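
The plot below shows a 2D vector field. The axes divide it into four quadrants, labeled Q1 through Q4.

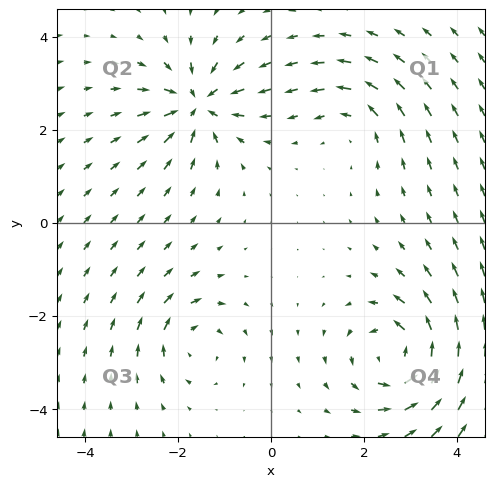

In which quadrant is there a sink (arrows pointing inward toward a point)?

The sink sits at approximately (-1.6, 2.6), which lies in quadrant Q2. The divergence there is about -6, negative as expected for a sink.

Q2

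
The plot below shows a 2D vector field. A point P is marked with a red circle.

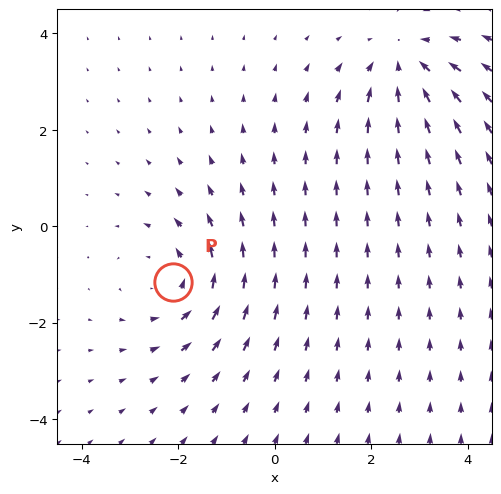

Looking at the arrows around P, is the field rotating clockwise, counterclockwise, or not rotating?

counterclockwise

Near P at (-2.1, -1.2) the arrows circulate counterclockwise. The curl (z-component) there is about +3; positive curl means counterclockwise rotation.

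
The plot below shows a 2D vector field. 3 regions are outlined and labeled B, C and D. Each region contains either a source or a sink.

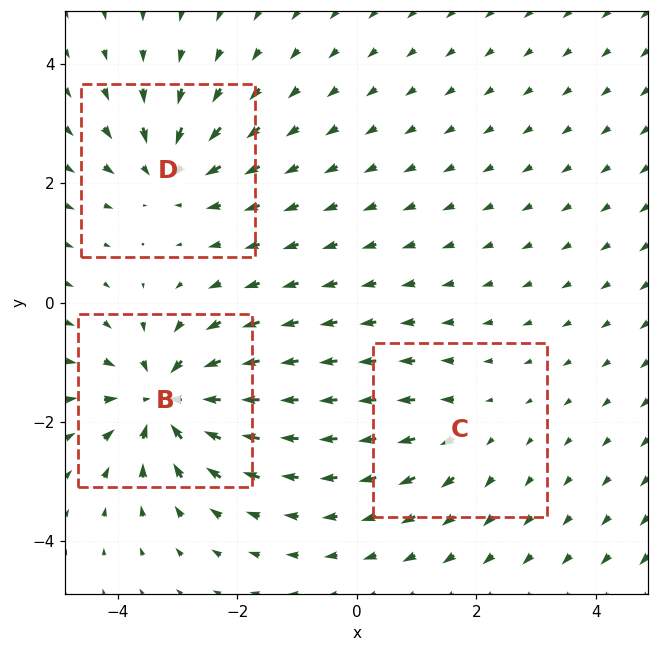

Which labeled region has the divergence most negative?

Divergence at each region's feature centre — B: about -6, C: about +2, D: about -4. Region B is most negative.

B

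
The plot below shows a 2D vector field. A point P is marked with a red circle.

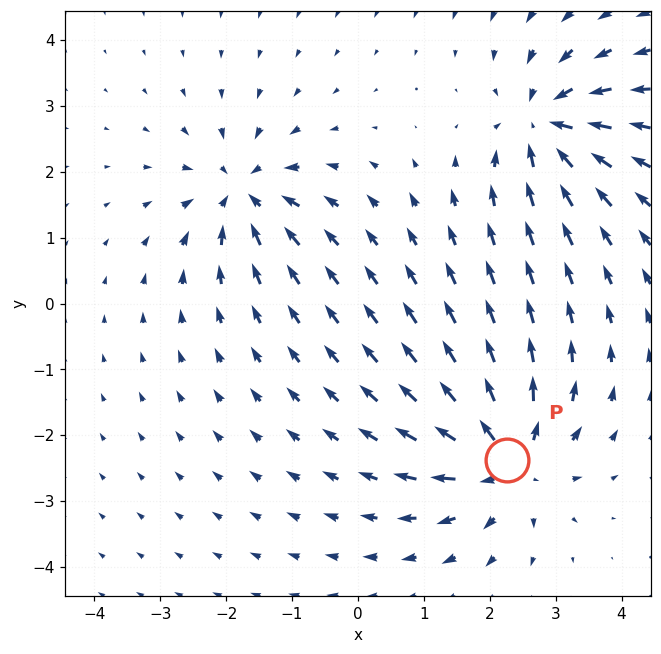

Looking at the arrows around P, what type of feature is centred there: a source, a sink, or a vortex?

At P (2.3, -2.4) the arrows spread outward. Divergence about +6, curl ≈0 — positive divergence with near-zero curl is a source.

source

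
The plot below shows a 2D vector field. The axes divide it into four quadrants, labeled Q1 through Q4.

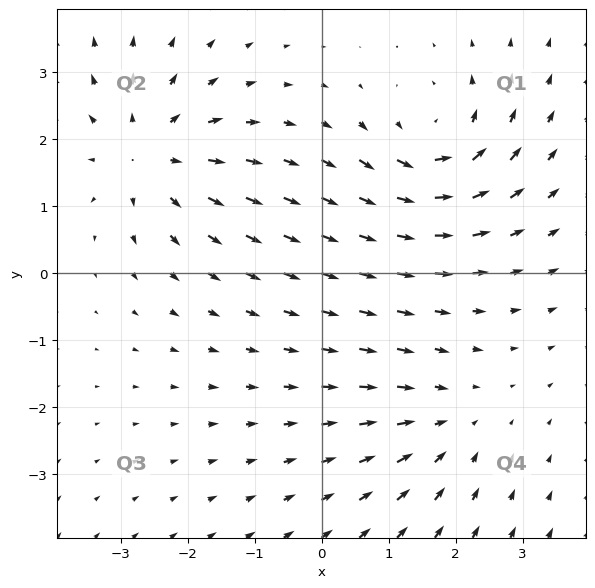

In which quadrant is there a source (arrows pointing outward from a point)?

The source sits at approximately (-2.6, 1.8), which lies in quadrant Q2. The divergence there is about +4, positive as expected for a source.

Q2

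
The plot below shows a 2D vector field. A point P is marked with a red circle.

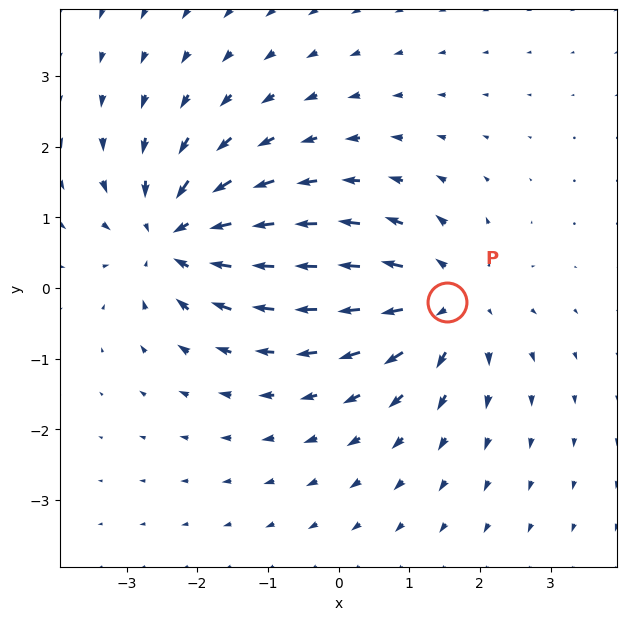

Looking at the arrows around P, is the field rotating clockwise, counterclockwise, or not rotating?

not rotating

Near P at (1.5, -0.2) the arrows show no circulation. The curl there is ≈0.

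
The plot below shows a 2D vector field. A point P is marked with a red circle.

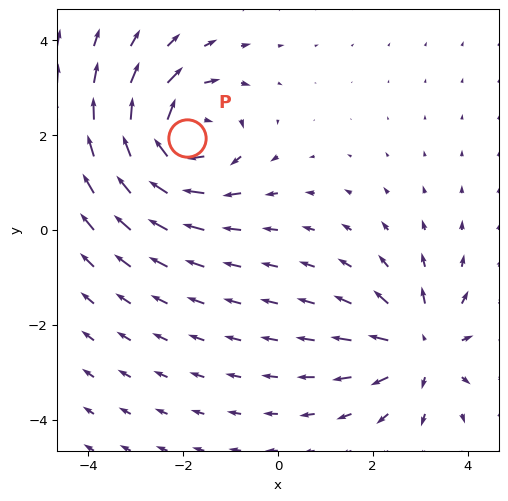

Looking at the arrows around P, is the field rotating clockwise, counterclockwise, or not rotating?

Near P at (-1.9, 1.9) the arrows circulate clockwise. The curl (z-component) there is about -4; negative curl means clockwise rotation.

clockwise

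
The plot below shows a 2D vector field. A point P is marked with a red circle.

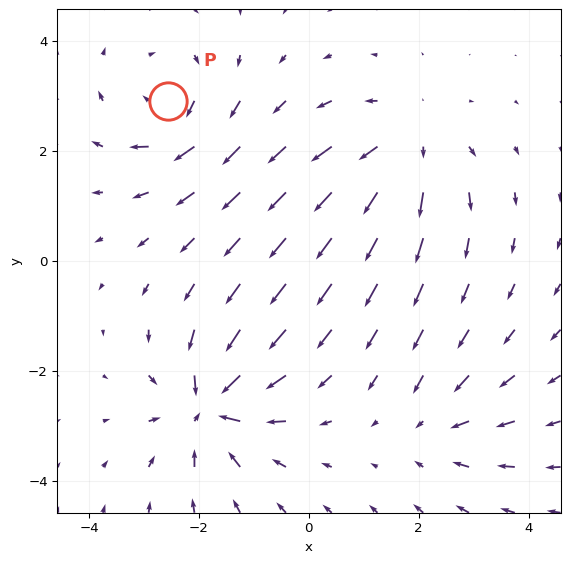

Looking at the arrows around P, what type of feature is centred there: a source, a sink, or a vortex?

vortex

At P (-2.6, 2.9) the arrows circulate clockwise. Divergence ≈0, curl about -4 — near-zero divergence with nonzero curl is a vortex.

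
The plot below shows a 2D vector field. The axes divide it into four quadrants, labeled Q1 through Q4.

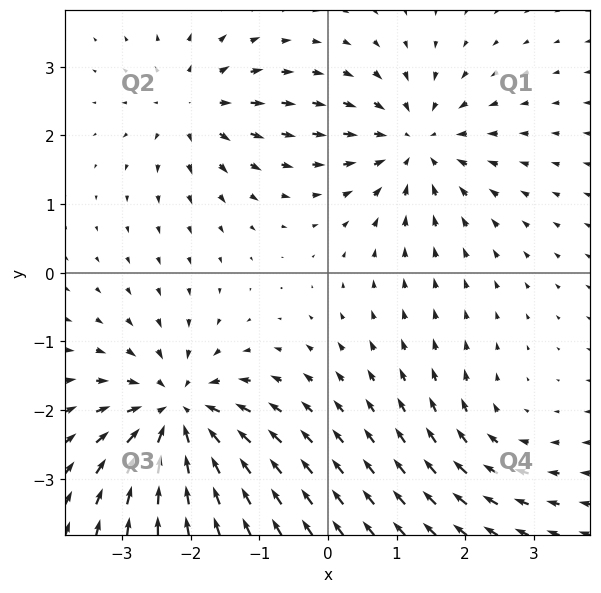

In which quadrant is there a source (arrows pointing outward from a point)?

The source sits at approximately (-2.0, 2.4), which lies in quadrant Q2. The divergence there is about +4, positive as expected for a source.

Q2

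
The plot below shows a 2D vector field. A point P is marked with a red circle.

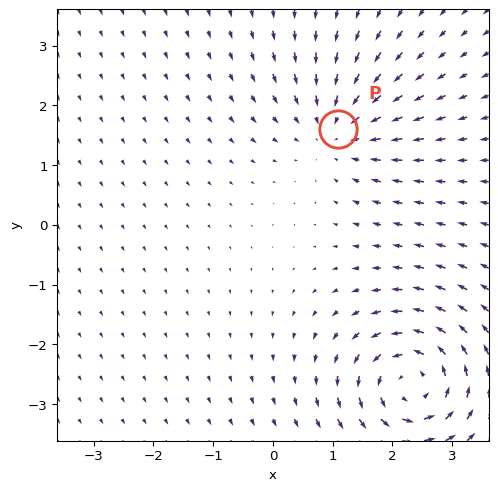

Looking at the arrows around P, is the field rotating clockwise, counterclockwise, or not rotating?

Near P at (1.1, 1.6) the arrows show no circulation. The curl there is ≈0.

not rotating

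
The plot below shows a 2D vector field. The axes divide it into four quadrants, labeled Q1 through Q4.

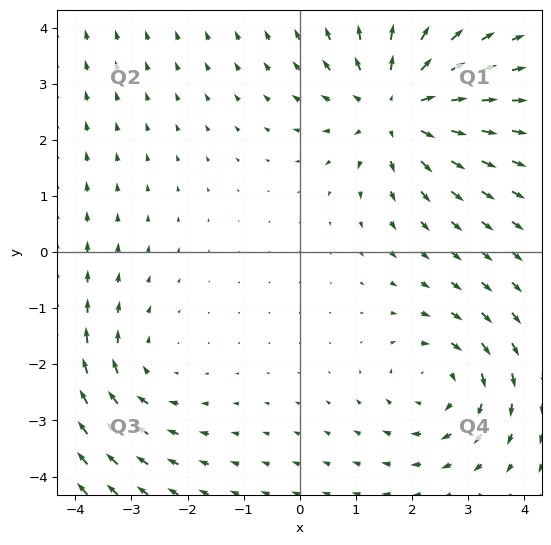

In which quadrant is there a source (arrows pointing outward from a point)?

The source sits at approximately (1.7, 2.6), which lies in quadrant Q1. The divergence there is about +5, positive as expected for a source.

Q1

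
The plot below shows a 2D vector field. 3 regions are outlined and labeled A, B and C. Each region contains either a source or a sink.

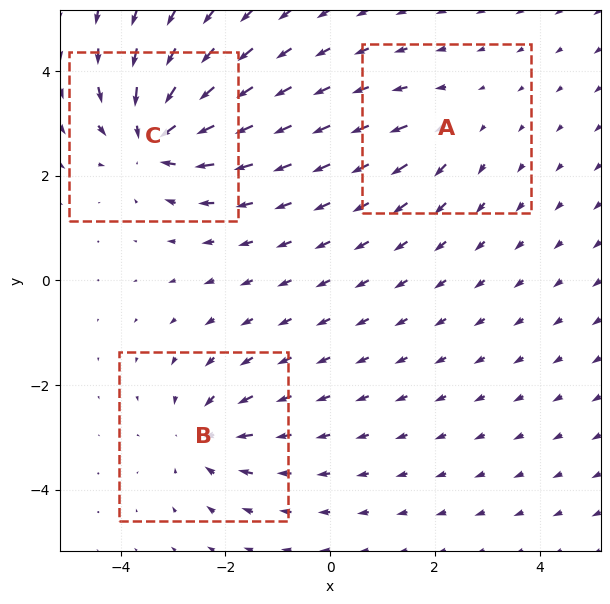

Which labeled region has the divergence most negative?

Divergence at each region's feature centre — A: about +2, B: about -3, C: about -5. Region C is most negative.

C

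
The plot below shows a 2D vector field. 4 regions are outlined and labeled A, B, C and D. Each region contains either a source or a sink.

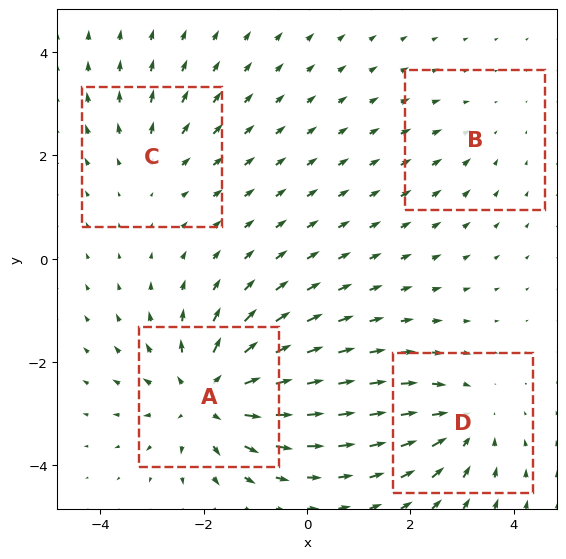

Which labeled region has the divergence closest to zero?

Divergence at each region's feature centre — A: about +7, B: about -2, C: about +3, D: about -4. Region B is closest to zero.

B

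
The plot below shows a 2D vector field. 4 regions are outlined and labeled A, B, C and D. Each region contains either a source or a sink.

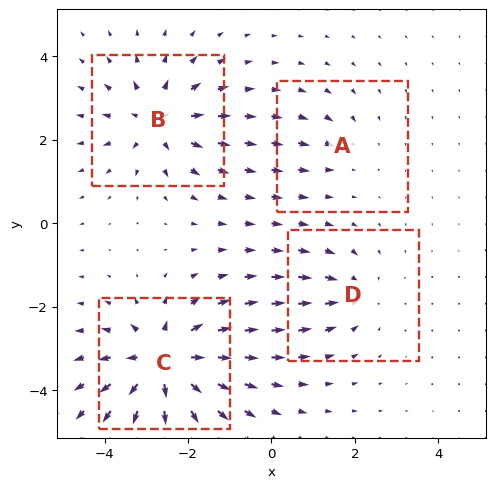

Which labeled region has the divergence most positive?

Divergence at each region's feature centre — A: about -2, B: about +6, C: about +8, D: about -4. Region C is most positive.

C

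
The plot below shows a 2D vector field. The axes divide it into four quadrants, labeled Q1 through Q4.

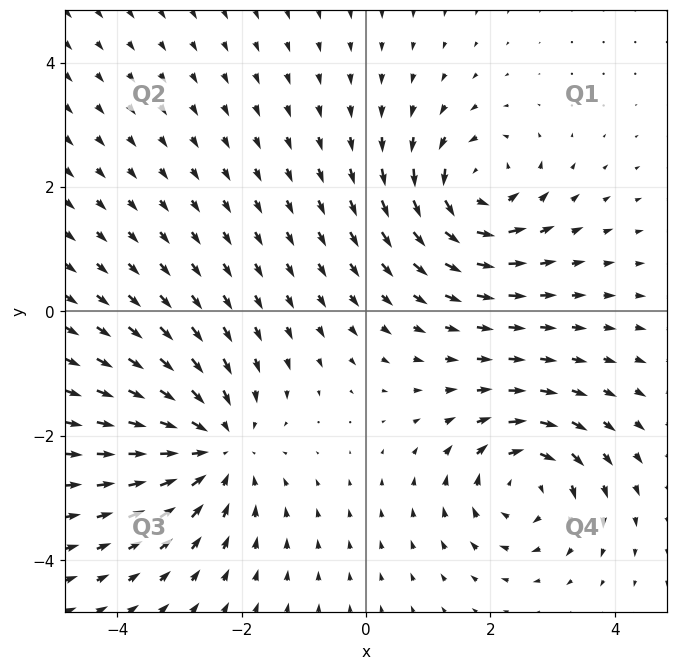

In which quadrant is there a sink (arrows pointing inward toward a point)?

The sink sits at approximately (-2.4, -2.2), which lies in quadrant Q3. The divergence there is about -4, negative as expected for a sink.

Q3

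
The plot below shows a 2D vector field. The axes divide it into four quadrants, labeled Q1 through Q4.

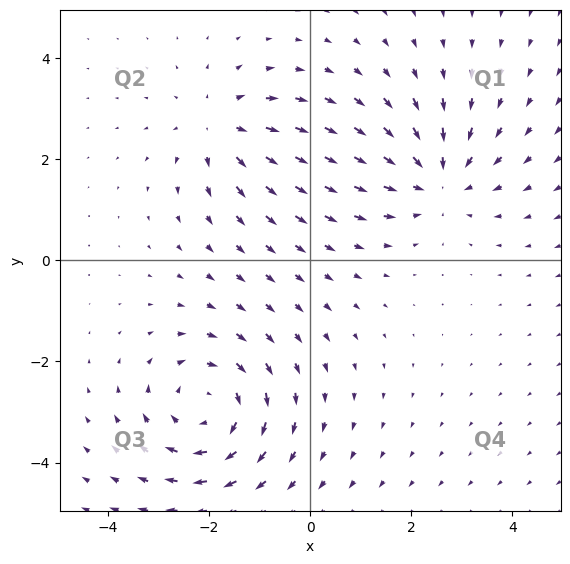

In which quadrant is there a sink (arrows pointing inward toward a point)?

The sink sits at approximately (2.5, 1.6), which lies in quadrant Q1. The divergence there is about -3, negative as expected for a sink.

Q1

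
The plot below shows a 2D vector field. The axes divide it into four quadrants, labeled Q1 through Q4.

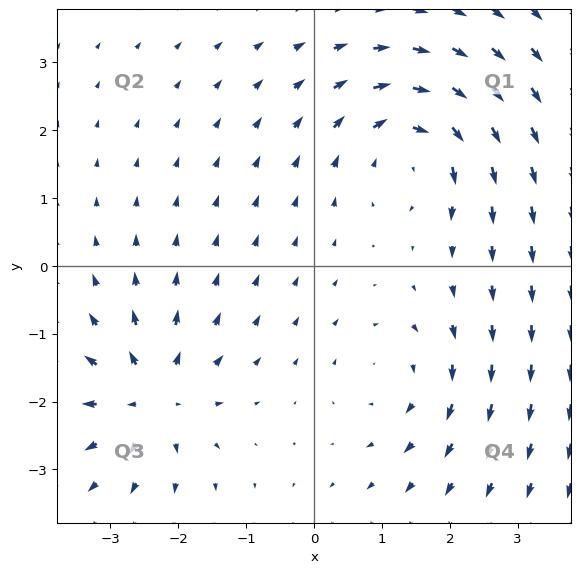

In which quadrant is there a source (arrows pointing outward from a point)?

The source sits at approximately (-2.4, -1.9), which lies in quadrant Q3. The divergence there is about +6, positive as expected for a source.

Q3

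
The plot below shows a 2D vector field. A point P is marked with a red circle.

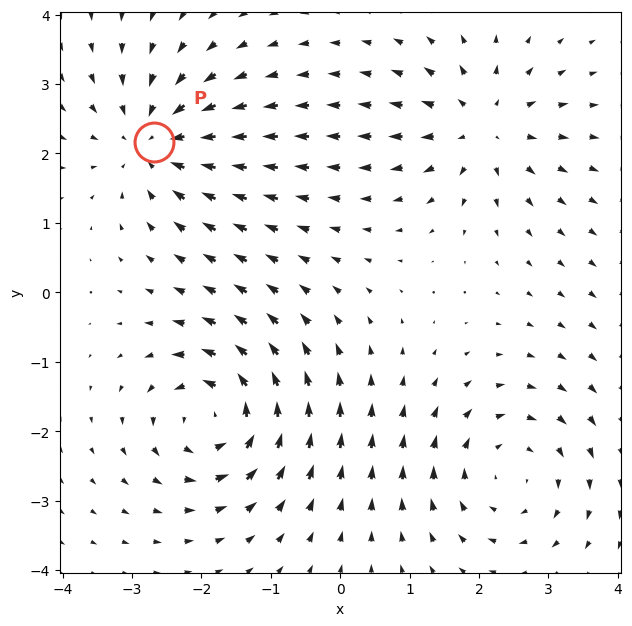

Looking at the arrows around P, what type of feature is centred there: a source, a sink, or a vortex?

At P (-2.7, 2.2) the arrows converge inward. Divergence about -5, curl ≈0 — negative divergence with near-zero curl is a sink.

sink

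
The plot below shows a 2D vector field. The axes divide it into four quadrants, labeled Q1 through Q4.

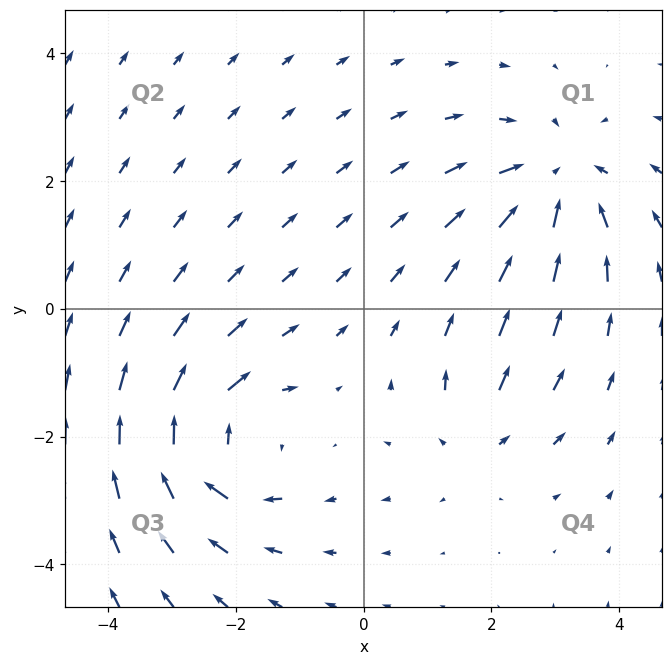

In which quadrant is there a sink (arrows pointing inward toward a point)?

The sink sits at approximately (3.0, 2.0), which lies in quadrant Q1. The divergence there is about -4, negative as expected for a sink.

Q1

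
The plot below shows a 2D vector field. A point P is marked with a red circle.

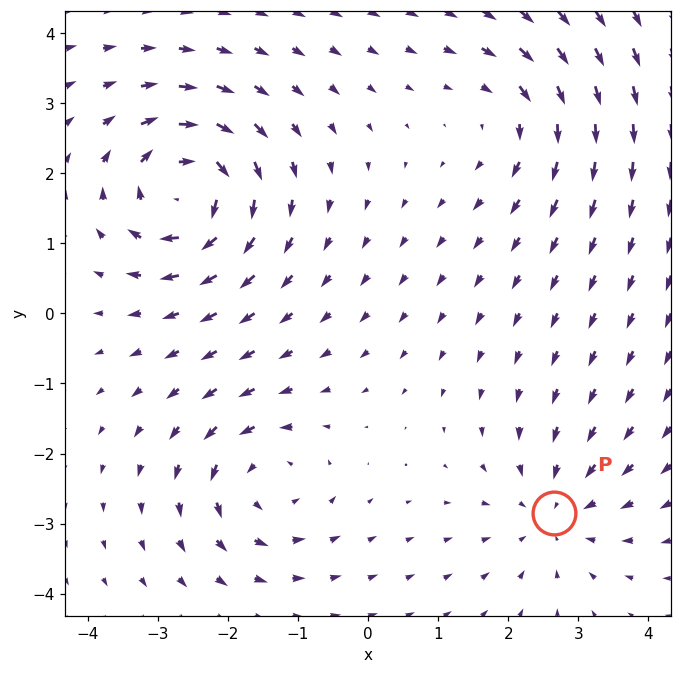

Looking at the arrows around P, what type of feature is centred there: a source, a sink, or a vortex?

sink

At P (2.7, -2.8) the arrows converge inward. Divergence about -3, curl ≈0 — negative divergence with near-zero curl is a sink.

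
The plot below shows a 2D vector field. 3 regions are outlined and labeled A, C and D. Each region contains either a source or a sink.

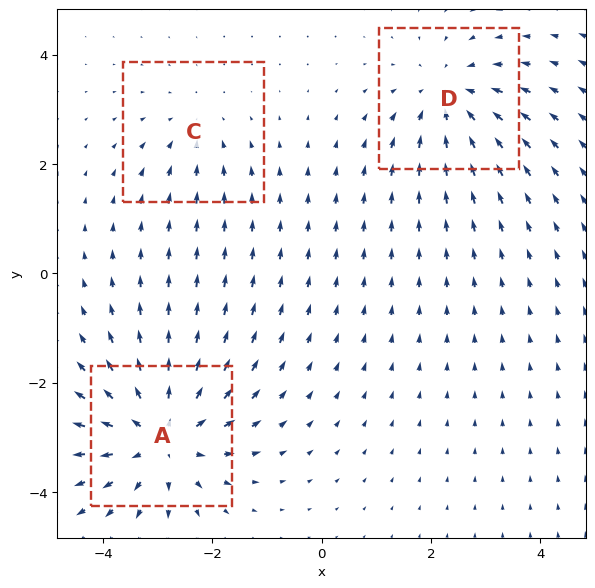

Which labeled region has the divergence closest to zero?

Divergence at each region's feature centre — A: about +5, C: about -2, D: about -3. Region C is closest to zero.

C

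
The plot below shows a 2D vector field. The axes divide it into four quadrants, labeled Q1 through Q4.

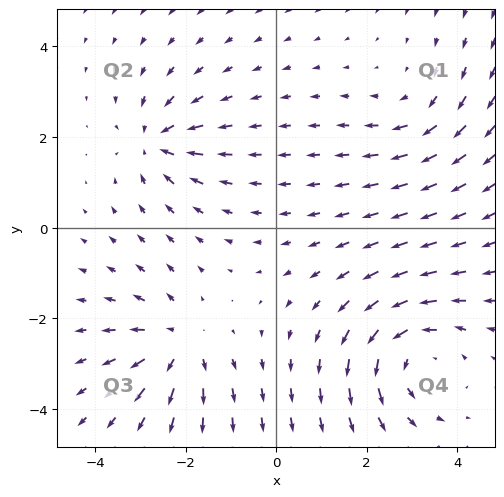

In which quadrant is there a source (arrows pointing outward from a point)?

Q3

The source sits at approximately (-2.2, -2.5), which lies in quadrant Q3. The divergence there is about +4, positive as expected for a source.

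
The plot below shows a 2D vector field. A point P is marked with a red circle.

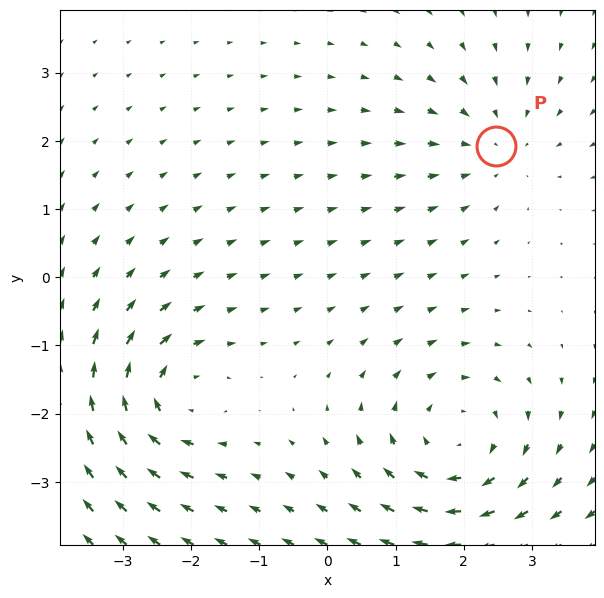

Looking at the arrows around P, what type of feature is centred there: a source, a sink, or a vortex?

sink

At P (2.5, 1.9) the arrows converge inward. Divergence about -3, curl ≈0 — negative divergence with near-zero curl is a sink.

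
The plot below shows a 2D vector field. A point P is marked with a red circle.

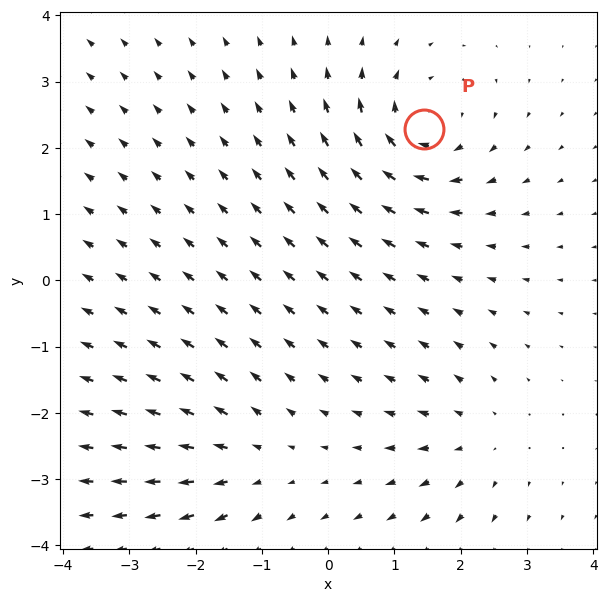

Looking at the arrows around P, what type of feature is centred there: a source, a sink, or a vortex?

vortex

At P (1.4, 2.3) the arrows circulate clockwise. Divergence ≈0, curl about -5 — near-zero divergence with nonzero curl is a vortex.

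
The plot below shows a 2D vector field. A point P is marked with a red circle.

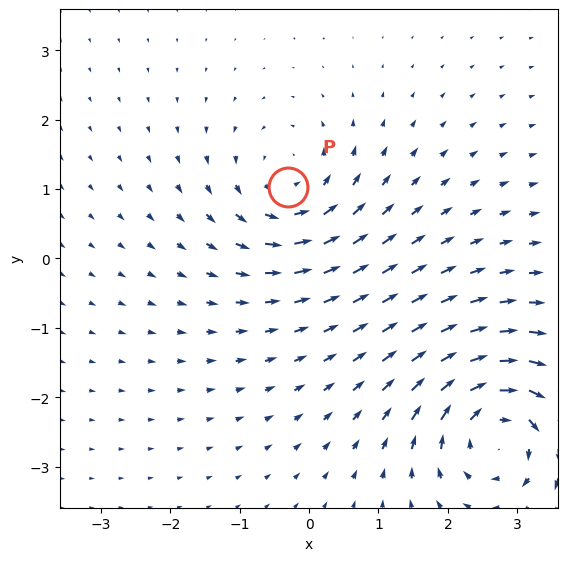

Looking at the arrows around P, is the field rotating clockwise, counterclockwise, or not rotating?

Near P at (-0.3, 1.0) the arrows circulate counterclockwise. The curl (z-component) there is about +4; positive curl means counterclockwise rotation.

counterclockwise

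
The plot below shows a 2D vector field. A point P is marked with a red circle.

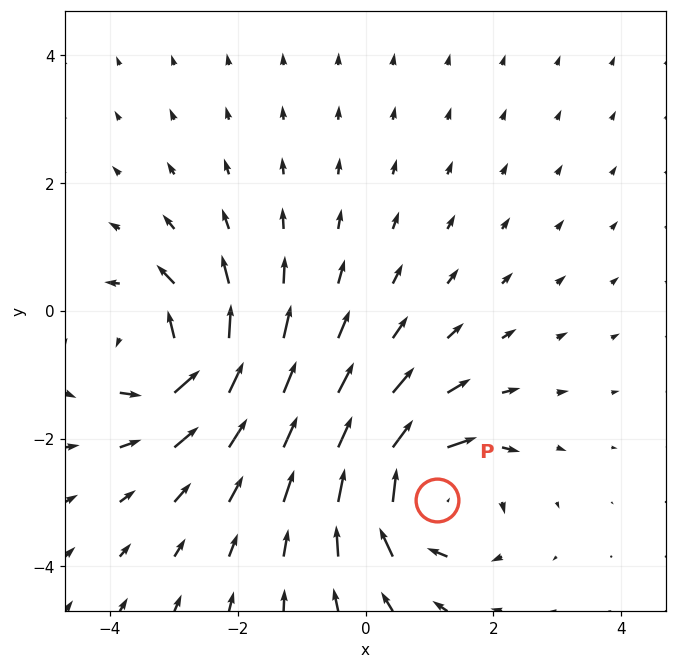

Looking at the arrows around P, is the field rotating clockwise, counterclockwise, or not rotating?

clockwise

Near P at (1.1, -3.0) the arrows circulate clockwise. The curl (z-component) there is about -6; negative curl means clockwise rotation.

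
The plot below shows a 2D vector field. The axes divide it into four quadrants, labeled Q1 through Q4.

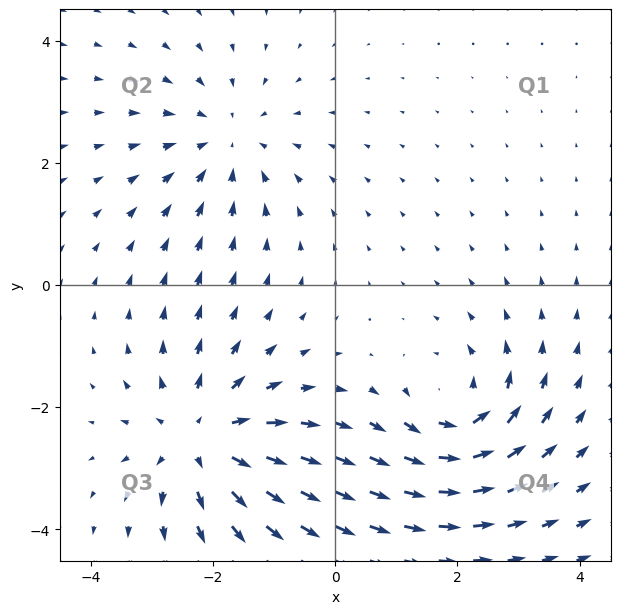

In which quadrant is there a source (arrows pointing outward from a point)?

The source sits at approximately (-2.2, -2.5), which lies in quadrant Q3. The divergence there is about +4, positive as expected for a source.

Q3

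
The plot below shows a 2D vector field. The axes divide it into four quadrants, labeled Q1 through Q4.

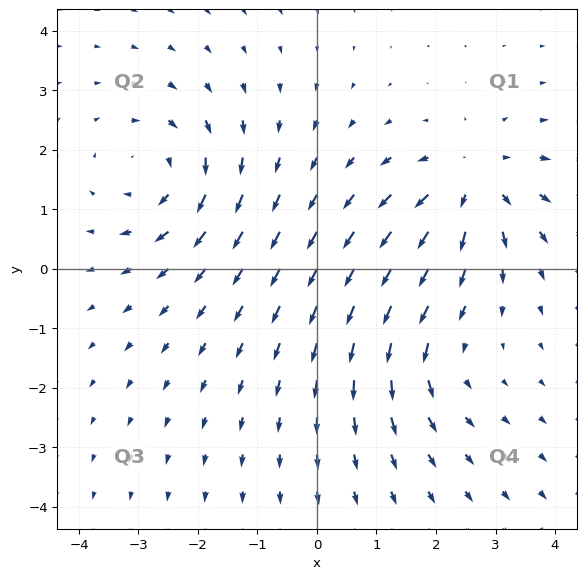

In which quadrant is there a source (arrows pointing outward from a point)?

Q1

The source sits at approximately (2.6, 1.4), which lies in quadrant Q1. The divergence there is about +5, positive as expected for a source.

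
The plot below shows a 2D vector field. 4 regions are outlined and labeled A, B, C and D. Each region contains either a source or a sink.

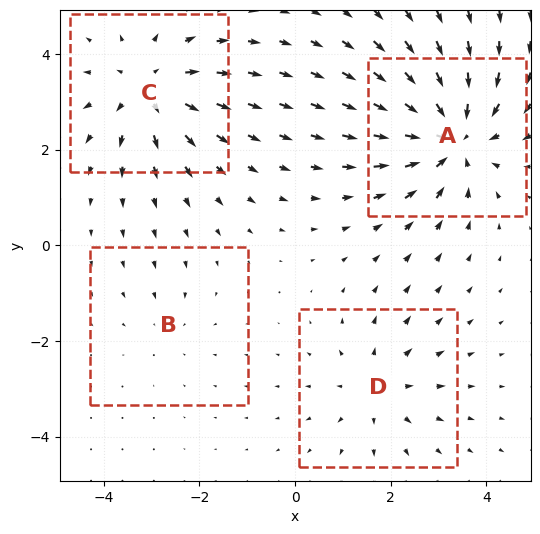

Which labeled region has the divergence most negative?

A

Divergence at each region's feature centre — A: about -6, B: about -2, C: about +5, D: about +3. Region A is most negative.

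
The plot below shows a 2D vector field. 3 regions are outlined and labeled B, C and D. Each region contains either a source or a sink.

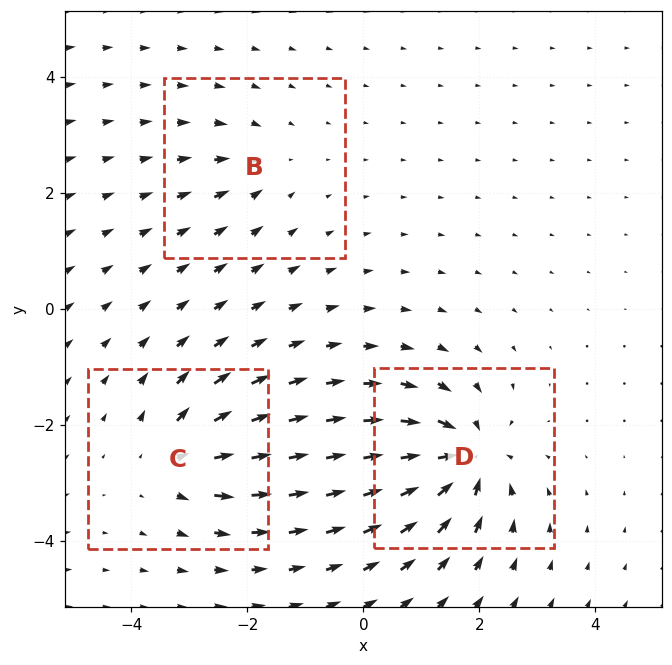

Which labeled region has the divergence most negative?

D

Divergence at each region's feature centre — B: about -2, C: about +4, D: about -6. Region D is most negative.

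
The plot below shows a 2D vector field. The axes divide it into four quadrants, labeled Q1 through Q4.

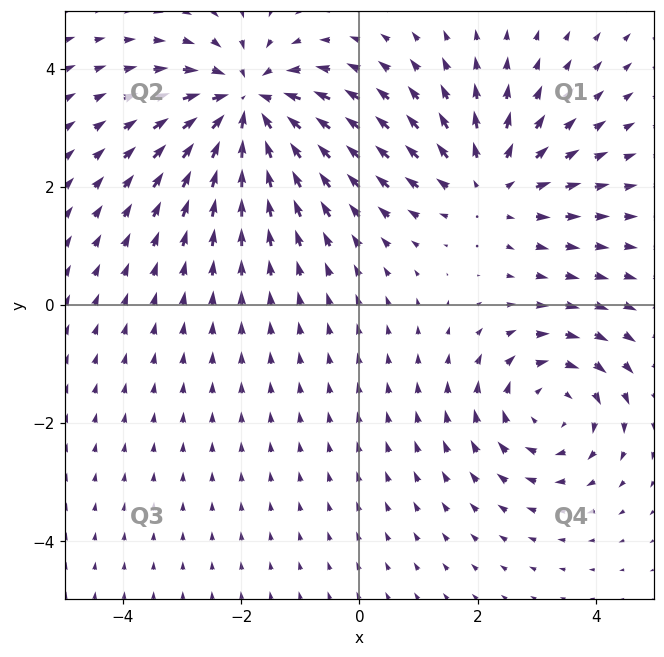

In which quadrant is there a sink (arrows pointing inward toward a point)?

Q2

The sink sits at approximately (-1.9, 3.4), which lies in quadrant Q2. The divergence there is about -5, negative as expected for a sink.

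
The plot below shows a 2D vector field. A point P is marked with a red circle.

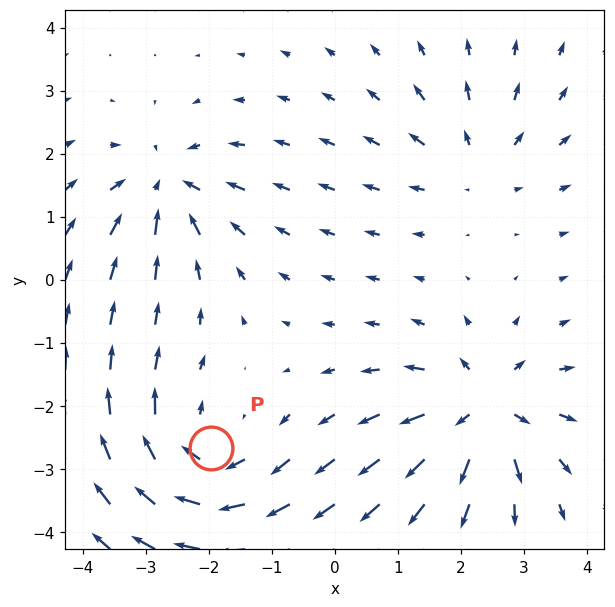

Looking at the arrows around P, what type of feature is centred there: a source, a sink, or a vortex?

vortex

At P (-2.0, -2.7) the arrows circulate clockwise. Divergence ≈0, curl about -4 — near-zero divergence with nonzero curl is a vortex.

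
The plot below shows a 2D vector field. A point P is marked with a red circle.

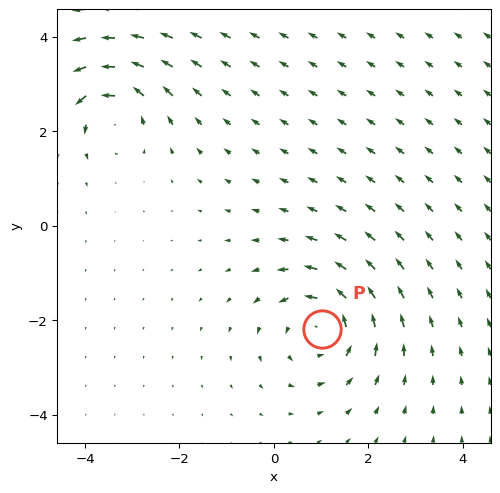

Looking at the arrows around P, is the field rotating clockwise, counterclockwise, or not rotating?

Near P at (1.0, -2.2) the arrows circulate counterclockwise. The curl (z-component) there is about +4; positive curl means counterclockwise rotation.

counterclockwise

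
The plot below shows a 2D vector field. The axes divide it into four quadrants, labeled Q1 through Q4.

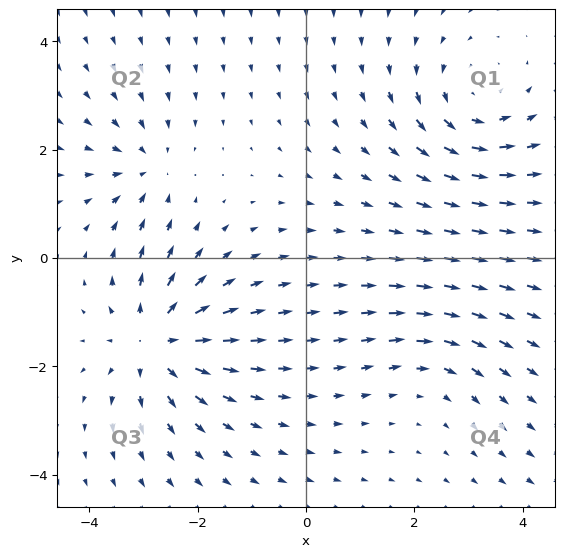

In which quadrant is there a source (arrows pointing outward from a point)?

The source sits at approximately (-2.8, -1.6), which lies in quadrant Q3. The divergence there is about +5, positive as expected for a source.

Q3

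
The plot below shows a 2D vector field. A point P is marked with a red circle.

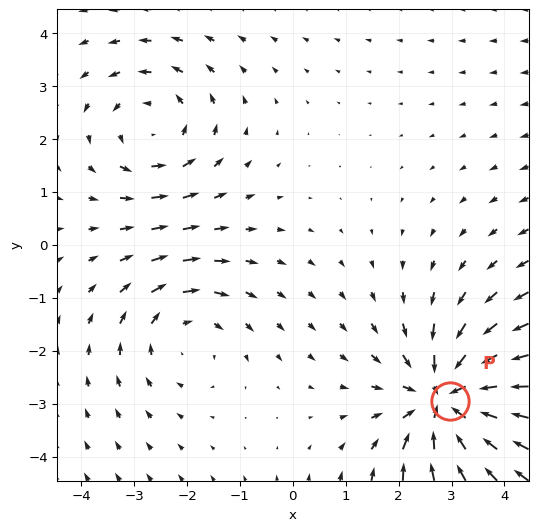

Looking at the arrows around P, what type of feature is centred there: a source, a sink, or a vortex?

sink

At P (3.0, -3.0) the arrows converge inward. Divergence about -4, curl ≈0 — negative divergence with near-zero curl is a sink.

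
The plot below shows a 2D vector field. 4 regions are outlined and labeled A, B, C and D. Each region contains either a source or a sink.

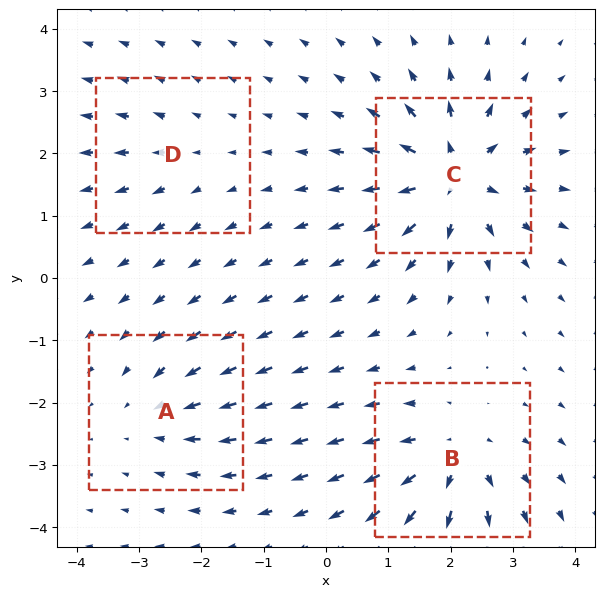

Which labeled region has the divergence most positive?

C

Divergence at each region's feature centre — A: about -4, B: about +6, C: about +9, D: about +2. Region C is most positive.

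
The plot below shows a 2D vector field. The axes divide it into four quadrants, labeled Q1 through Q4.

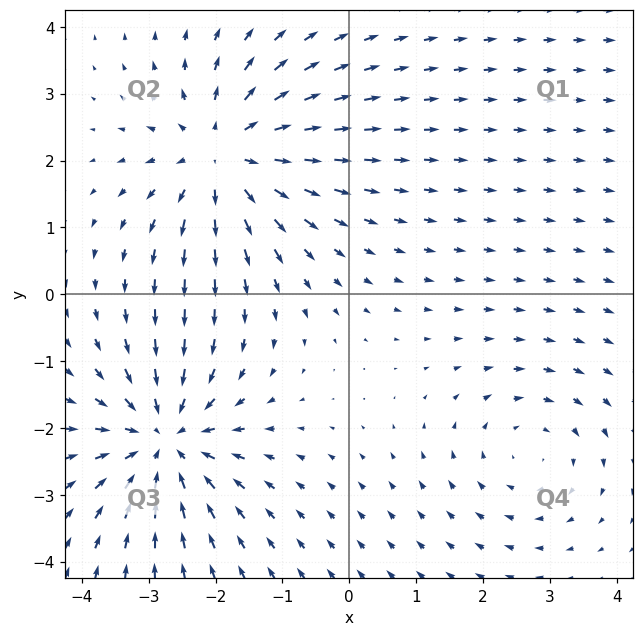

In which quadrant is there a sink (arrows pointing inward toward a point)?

The sink sits at approximately (-2.8, -2.2), which lies in quadrant Q3. The divergence there is about -4, negative as expected for a sink.

Q3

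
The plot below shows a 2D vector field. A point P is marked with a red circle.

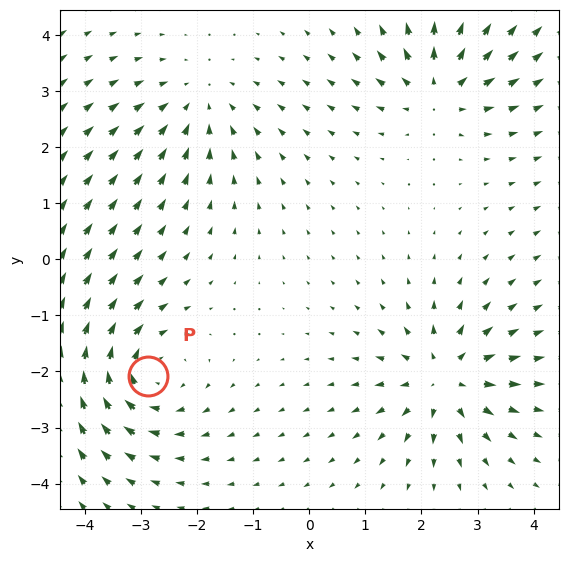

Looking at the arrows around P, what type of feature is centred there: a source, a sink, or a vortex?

At P (-2.9, -2.1) the arrows circulate clockwise. Divergence ≈0, curl about -4 — near-zero divergence with nonzero curl is a vortex.

vortex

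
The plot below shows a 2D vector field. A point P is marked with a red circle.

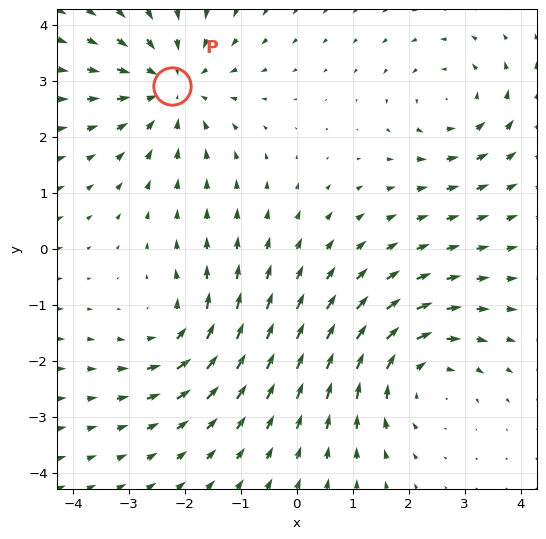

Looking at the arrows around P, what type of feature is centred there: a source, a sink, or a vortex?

sink

At P (-2.2, 2.9) the arrows converge inward. Divergence about -4, curl ≈0 — negative divergence with near-zero curl is a sink.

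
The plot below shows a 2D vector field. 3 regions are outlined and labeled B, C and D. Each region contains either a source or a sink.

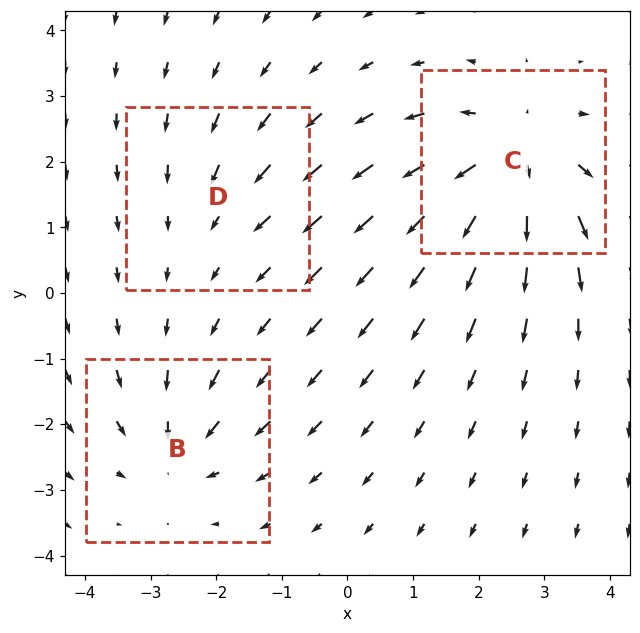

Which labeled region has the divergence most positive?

C

Divergence at each region's feature centre — B: about -3, C: about +5, D: about -2. Region C is most positive.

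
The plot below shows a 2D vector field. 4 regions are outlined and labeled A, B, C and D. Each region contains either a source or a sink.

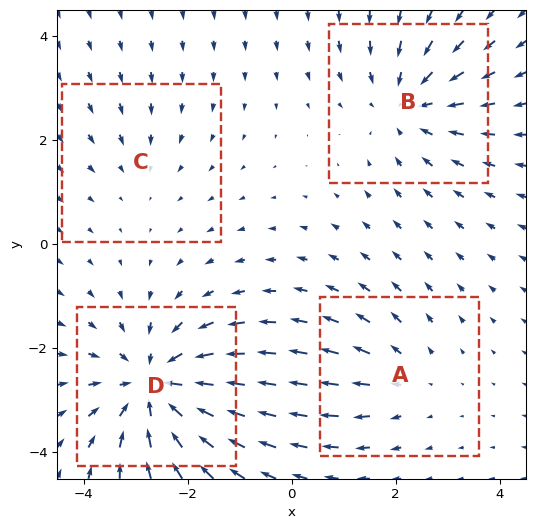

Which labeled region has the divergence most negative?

D

Divergence at each region's feature centre — A: about +3, B: about -4, C: about -2, D: about -6. Region D is most negative.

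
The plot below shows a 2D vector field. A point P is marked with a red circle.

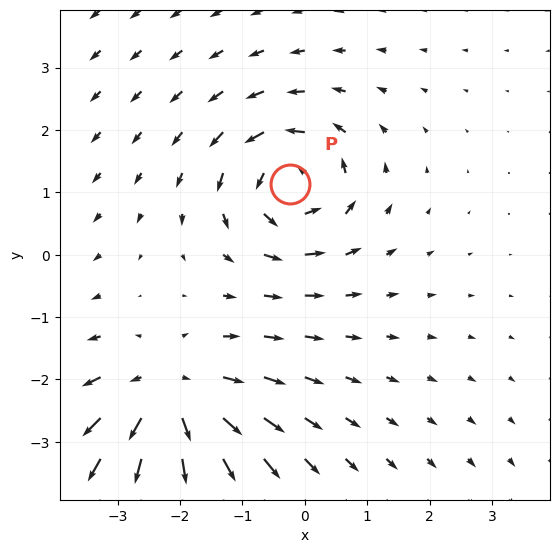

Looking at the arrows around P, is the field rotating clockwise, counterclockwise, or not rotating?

counterclockwise

Near P at (-0.2, 1.1) the arrows circulate counterclockwise. The curl (z-component) there is about +5; positive curl means counterclockwise rotation.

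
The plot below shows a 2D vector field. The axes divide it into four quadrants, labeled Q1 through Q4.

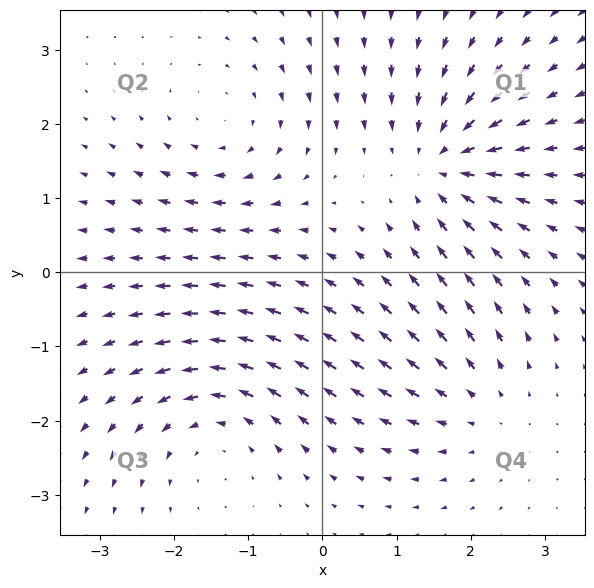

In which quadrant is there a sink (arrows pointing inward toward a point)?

Q1

The sink sits at approximately (1.6, 1.5), which lies in quadrant Q1. The divergence there is about -6, negative as expected for a sink.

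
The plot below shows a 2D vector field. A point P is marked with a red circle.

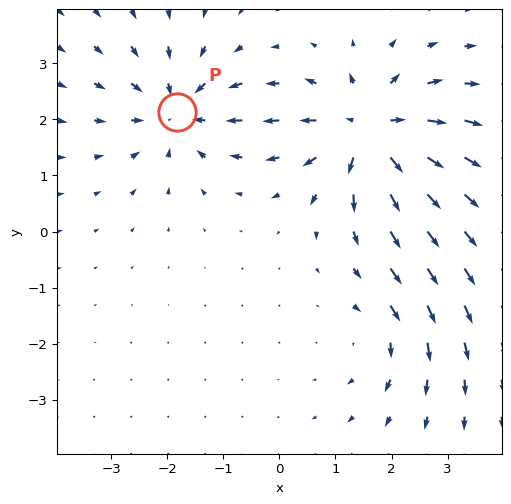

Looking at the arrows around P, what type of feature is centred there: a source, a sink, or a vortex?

sink

At P (-1.8, 2.1) the arrows converge inward. Divergence about -4, curl ≈0 — negative divergence with near-zero curl is a sink.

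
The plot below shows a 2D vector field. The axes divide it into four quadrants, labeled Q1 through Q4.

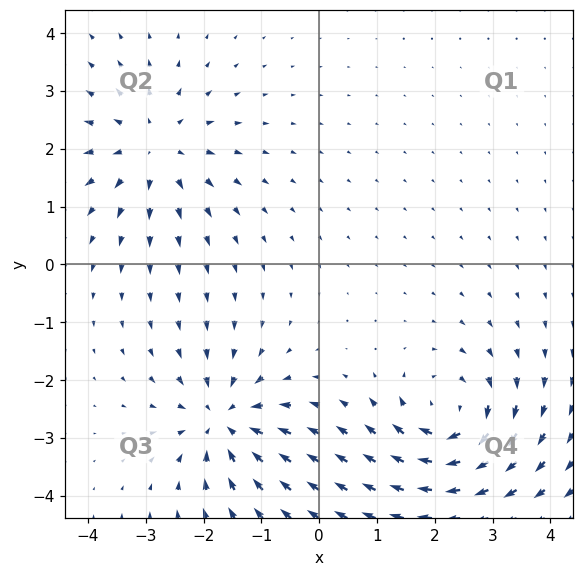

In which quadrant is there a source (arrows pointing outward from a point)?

Q2

The source sits at approximately (-2.9, 2.0), which lies in quadrant Q2. The divergence there is about +4, positive as expected for a source.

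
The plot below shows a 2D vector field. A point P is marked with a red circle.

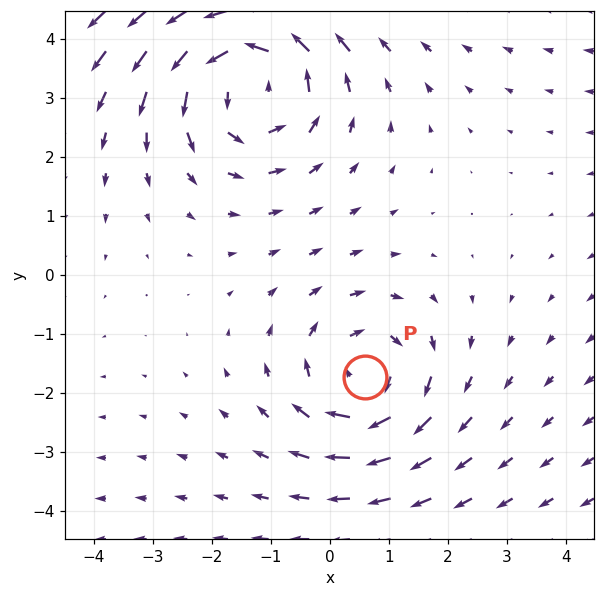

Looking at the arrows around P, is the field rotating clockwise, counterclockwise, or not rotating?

clockwise

Near P at (0.6, -1.7) the arrows circulate clockwise. The curl (z-component) there is about -3; negative curl means clockwise rotation.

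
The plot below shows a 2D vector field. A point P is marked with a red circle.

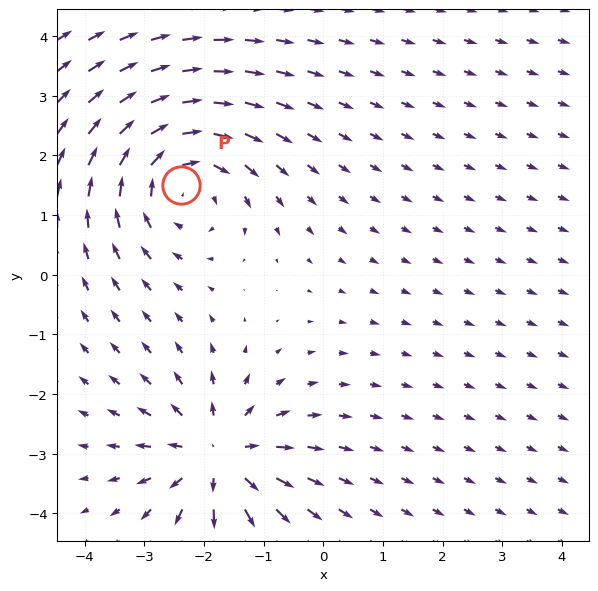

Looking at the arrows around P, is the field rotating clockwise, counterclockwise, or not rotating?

clockwise

Near P at (-2.4, 1.5) the arrows circulate clockwise. The curl (z-component) there is about -4; negative curl means clockwise rotation.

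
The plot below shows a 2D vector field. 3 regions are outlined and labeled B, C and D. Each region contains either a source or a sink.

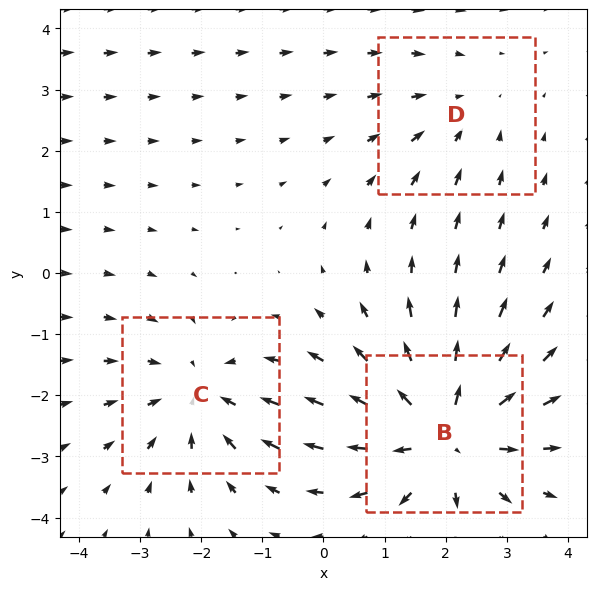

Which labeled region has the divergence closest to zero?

D

Divergence at each region's feature centre — B: about +4, C: about -3, D: about -2. Region D is closest to zero.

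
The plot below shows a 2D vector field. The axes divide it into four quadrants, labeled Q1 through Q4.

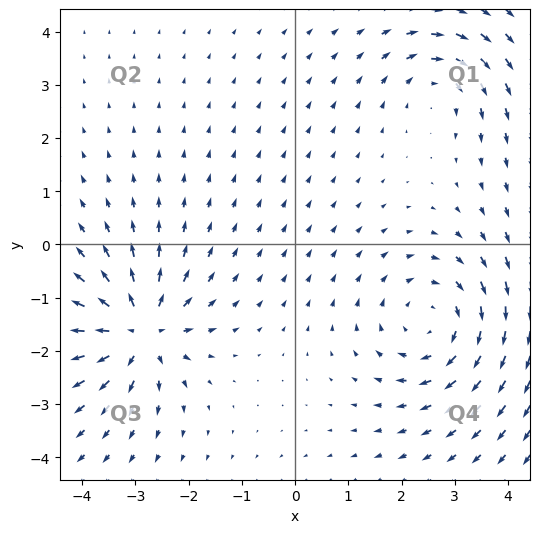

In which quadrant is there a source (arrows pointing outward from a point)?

The source sits at approximately (-2.9, -1.6), which lies in quadrant Q3. The divergence there is about +6, positive as expected for a source.

Q3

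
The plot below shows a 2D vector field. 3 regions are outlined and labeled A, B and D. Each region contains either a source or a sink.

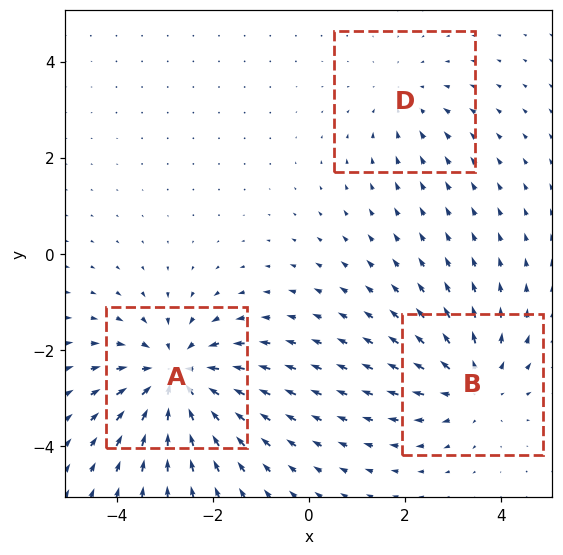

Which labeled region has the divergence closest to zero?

Divergence at each region's feature centre — A: about -4, B: about +3, D: about -2. Region D is closest to zero.

D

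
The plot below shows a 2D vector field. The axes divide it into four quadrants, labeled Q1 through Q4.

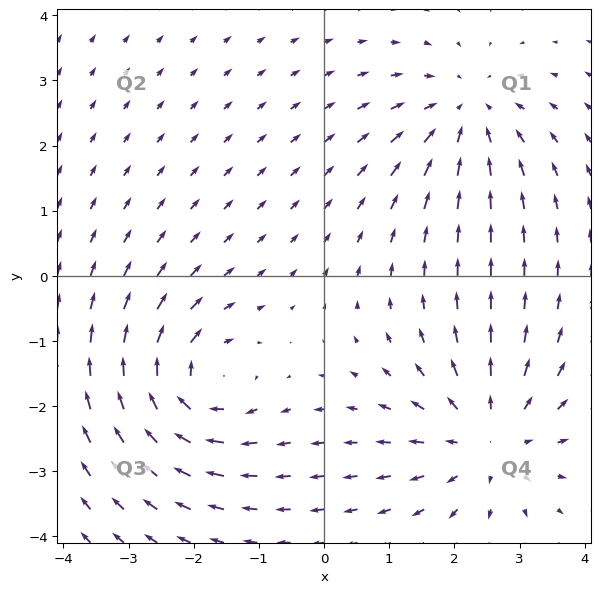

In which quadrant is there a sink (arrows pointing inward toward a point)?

Q1

The sink sits at approximately (2.2, 2.5), which lies in quadrant Q1. The divergence there is about -4, negative as expected for a sink.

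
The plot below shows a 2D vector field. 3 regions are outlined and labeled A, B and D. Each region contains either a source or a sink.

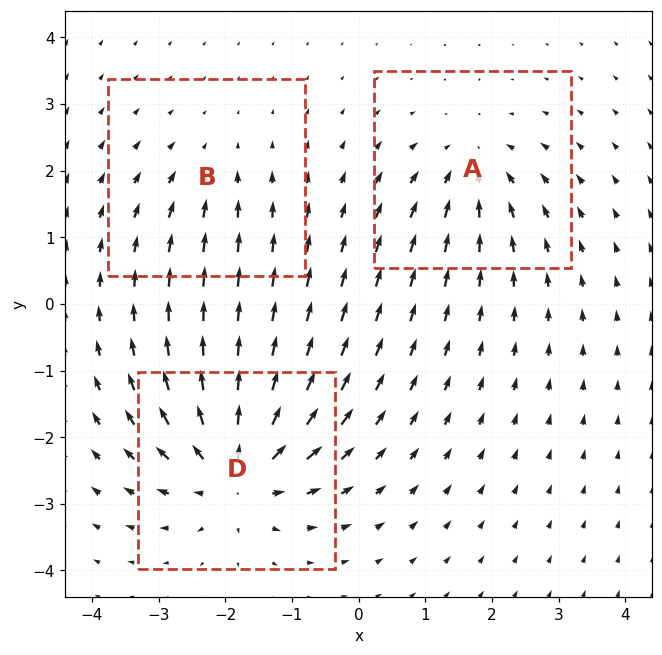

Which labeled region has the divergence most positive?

Divergence at each region's feature centre — A: about -4, B: about -2, D: about +6. Region D is most positive.

D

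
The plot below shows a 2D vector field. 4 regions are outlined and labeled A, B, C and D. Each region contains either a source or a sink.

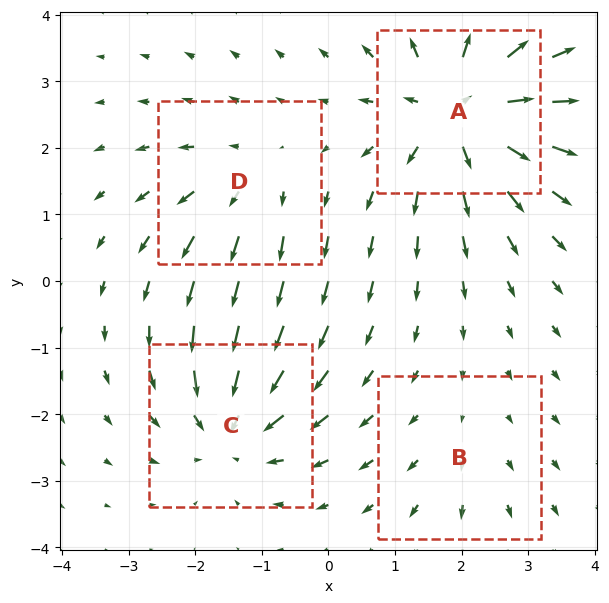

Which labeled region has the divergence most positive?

A

Divergence at each region's feature centre — A: about +7, B: about +2, C: about -5, D: about +3. Region A is most positive.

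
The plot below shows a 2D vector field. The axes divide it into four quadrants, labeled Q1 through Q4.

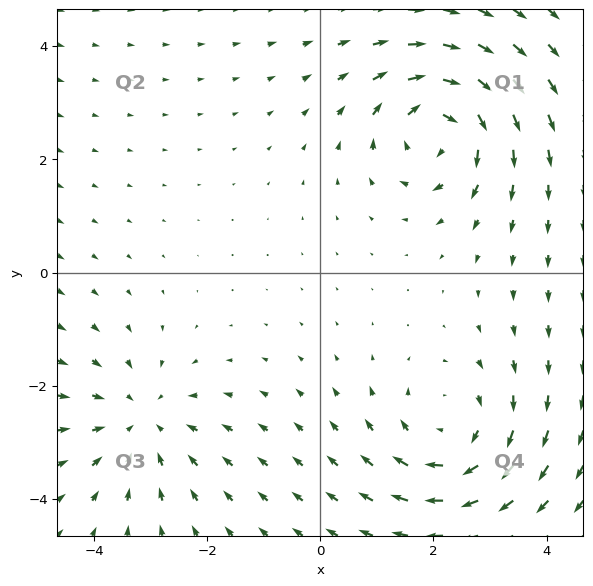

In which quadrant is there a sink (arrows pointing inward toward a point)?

The sink sits at approximately (-3.2, -2.6), which lies in quadrant Q3. The divergence there is about -3, negative as expected for a sink.

Q3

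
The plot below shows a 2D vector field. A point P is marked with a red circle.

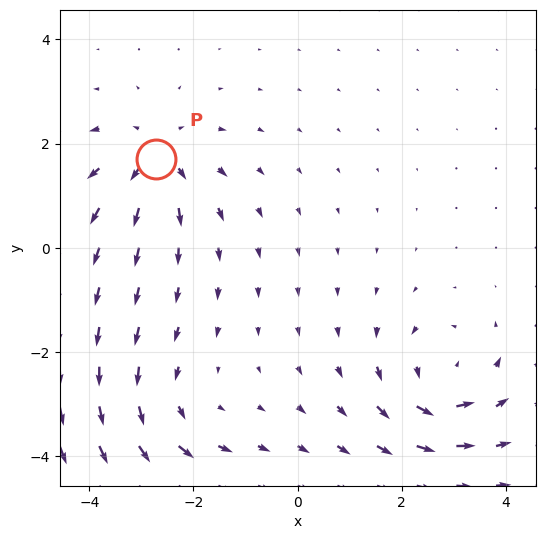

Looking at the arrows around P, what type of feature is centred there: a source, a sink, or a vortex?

source

At P (-2.7, 1.7) the arrows spread outward. Divergence about +4, curl ≈0 — positive divergence with near-zero curl is a source.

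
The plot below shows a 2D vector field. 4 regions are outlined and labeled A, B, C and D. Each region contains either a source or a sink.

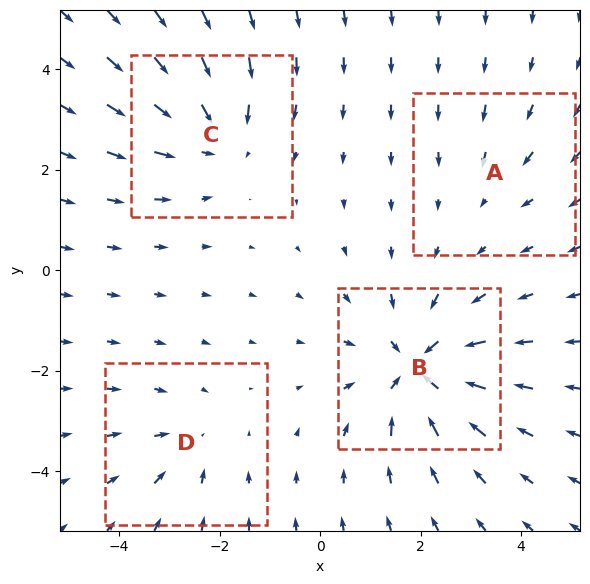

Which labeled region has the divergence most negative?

B

Divergence at each region's feature centre — A: about -2, B: about -6, C: about -4, D: about -3. Region B is most negative.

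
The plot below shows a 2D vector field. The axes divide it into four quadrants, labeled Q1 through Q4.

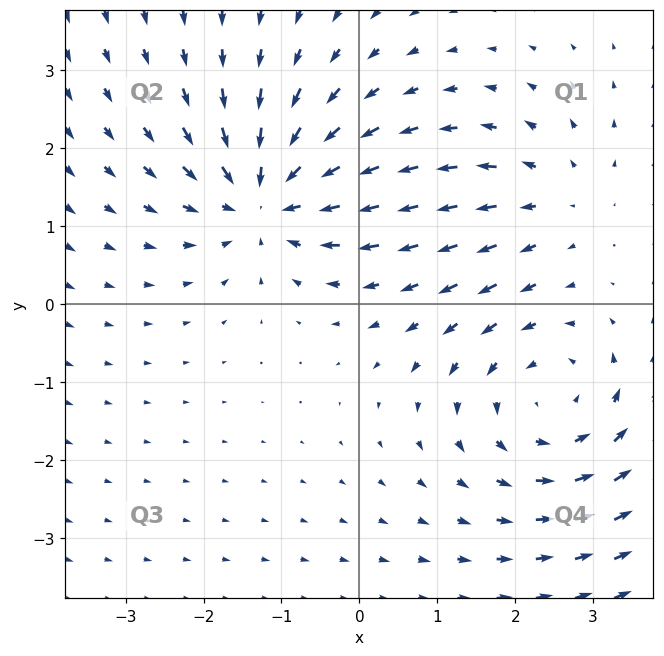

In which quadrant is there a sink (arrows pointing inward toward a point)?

Q2

The sink sits at approximately (-1.2, 1.4), which lies in quadrant Q2. The divergence there is about -5, negative as expected for a sink.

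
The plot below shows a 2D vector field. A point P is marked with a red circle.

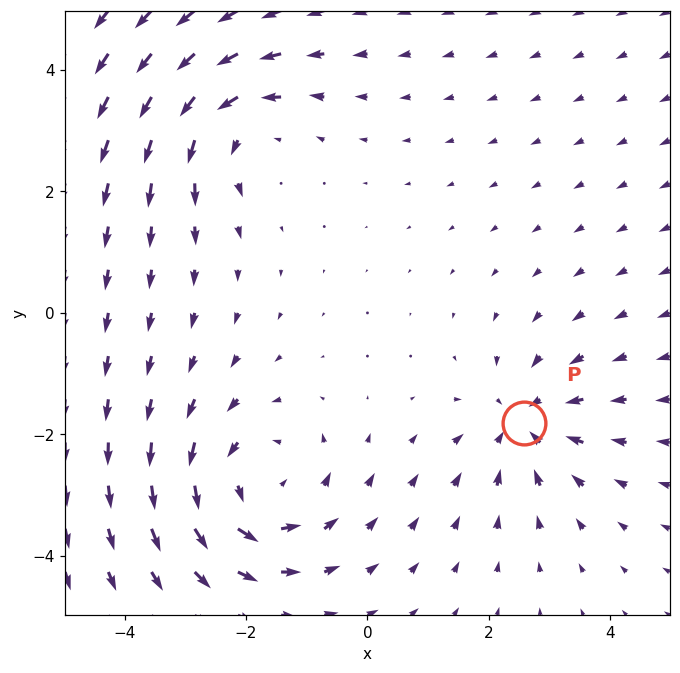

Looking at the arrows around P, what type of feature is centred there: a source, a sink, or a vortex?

sink

At P (2.6, -1.8) the arrows converge inward. Divergence about -4, curl ≈0 — negative divergence with near-zero curl is a sink.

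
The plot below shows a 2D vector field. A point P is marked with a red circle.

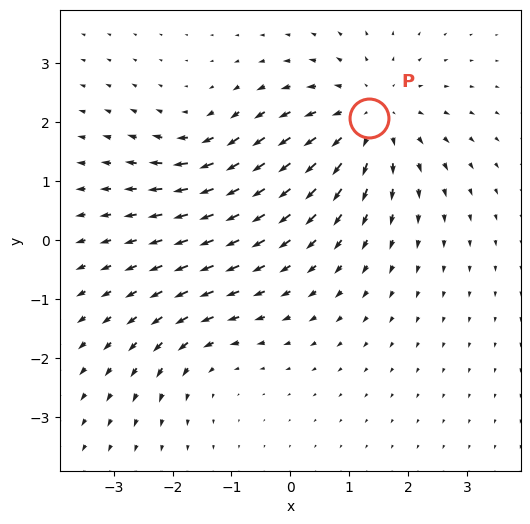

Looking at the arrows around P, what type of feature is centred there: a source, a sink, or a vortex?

source

At P (1.3, 2.1) the arrows spread outward. Divergence about +4, curl ≈0 — positive divergence with near-zero curl is a source.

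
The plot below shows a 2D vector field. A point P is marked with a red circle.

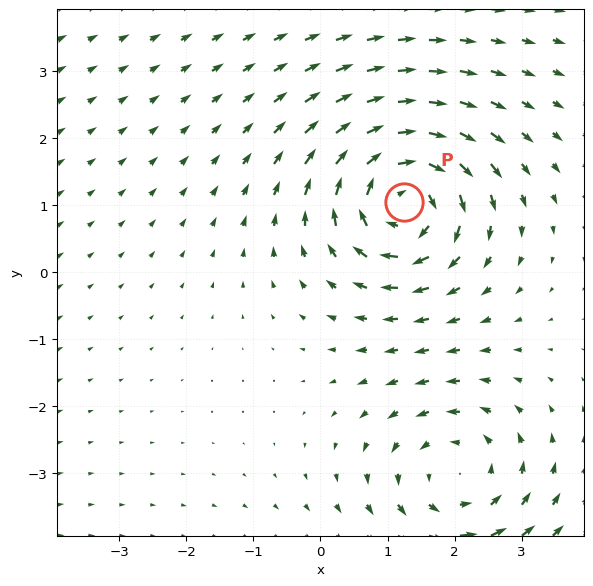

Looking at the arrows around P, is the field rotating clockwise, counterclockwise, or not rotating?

Near P at (1.2, 1.1) the arrows circulate clockwise. The curl (z-component) there is about -5; negative curl means clockwise rotation.

clockwise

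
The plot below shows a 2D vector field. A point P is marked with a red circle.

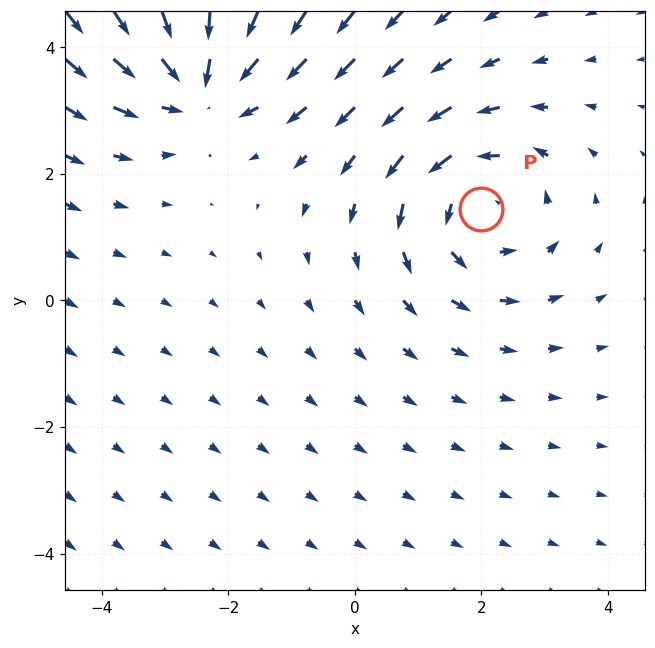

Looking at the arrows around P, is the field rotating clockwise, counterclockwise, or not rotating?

Near P at (2.0, 1.4) the arrows circulate counterclockwise. The curl (z-component) there is about +4; positive curl means counterclockwise rotation.

counterclockwise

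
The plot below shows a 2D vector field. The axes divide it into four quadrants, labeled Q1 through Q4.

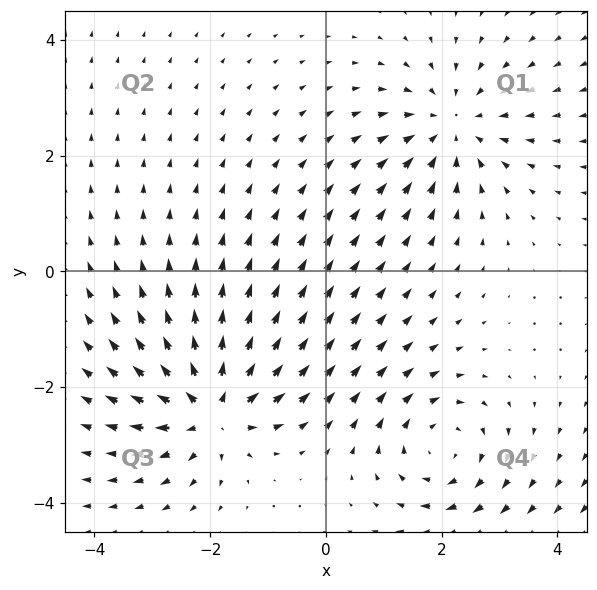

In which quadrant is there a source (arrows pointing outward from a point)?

The source sits at approximately (-2.0, -2.4), which lies in quadrant Q3. The divergence there is about +6, positive as expected for a source.

Q3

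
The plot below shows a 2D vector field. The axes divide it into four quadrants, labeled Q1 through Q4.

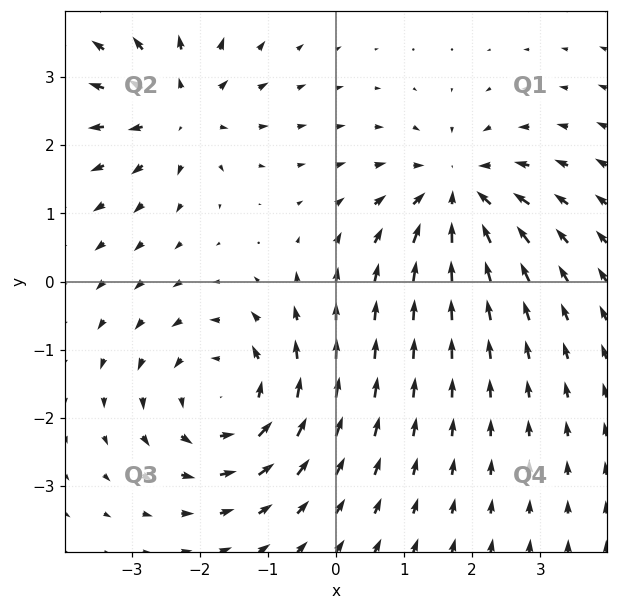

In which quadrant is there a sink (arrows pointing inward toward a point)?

Q1

The sink sits at approximately (1.8, 1.3), which lies in quadrant Q1. The divergence there is about -4, negative as expected for a sink.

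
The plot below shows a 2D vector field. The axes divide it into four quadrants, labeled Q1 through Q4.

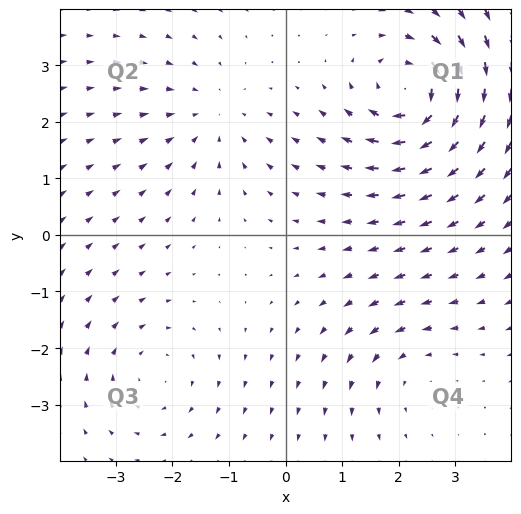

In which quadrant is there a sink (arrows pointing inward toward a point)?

The sink sits at approximately (-1.3, 2.1), which lies in quadrant Q2. The divergence there is about -3, negative as expected for a sink.

Q2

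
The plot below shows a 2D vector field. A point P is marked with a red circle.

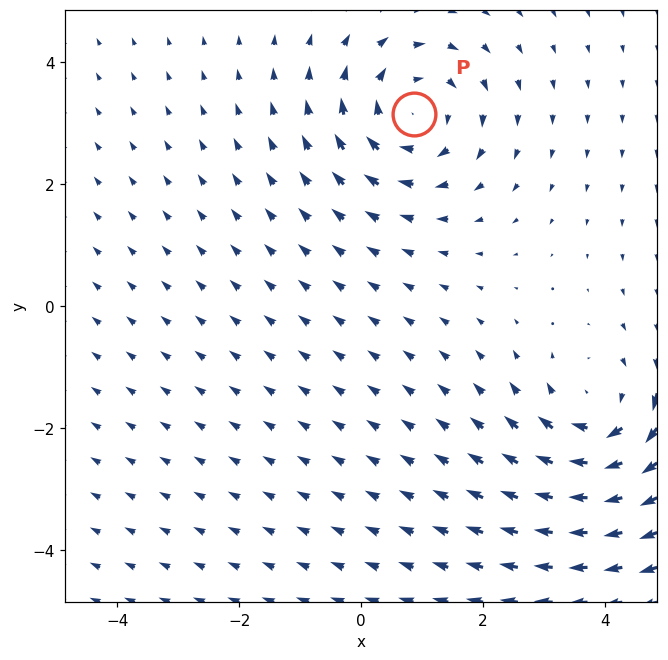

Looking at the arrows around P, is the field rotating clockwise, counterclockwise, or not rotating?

clockwise

Near P at (0.9, 3.1) the arrows circulate clockwise. The curl (z-component) there is about -3; negative curl means clockwise rotation.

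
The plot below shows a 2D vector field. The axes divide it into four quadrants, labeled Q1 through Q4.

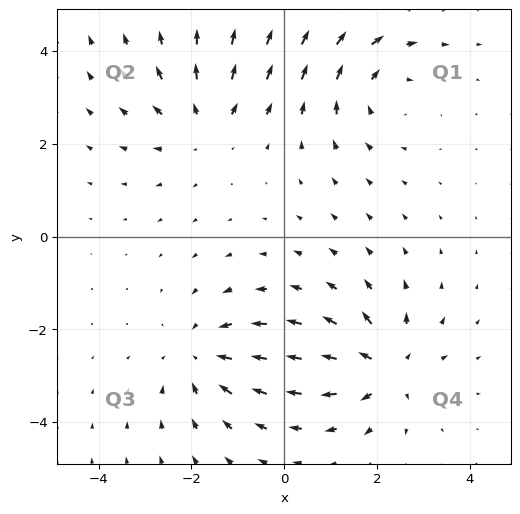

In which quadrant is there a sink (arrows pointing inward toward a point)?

The sink sits at approximately (-1.8, -2.6), which lies in quadrant Q3. The divergence there is about -3, negative as expected for a sink.

Q3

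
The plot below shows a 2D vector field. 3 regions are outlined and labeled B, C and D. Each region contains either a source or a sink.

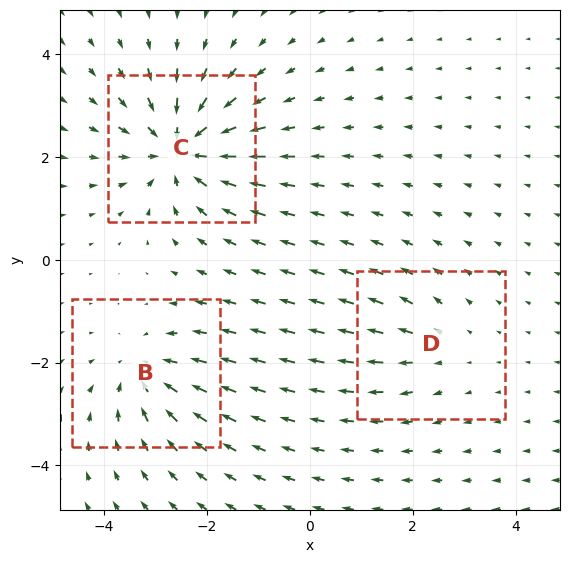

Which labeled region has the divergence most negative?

C

Divergence at each region's feature centre — B: about -4, C: about -6, D: about +2. Region C is most negative.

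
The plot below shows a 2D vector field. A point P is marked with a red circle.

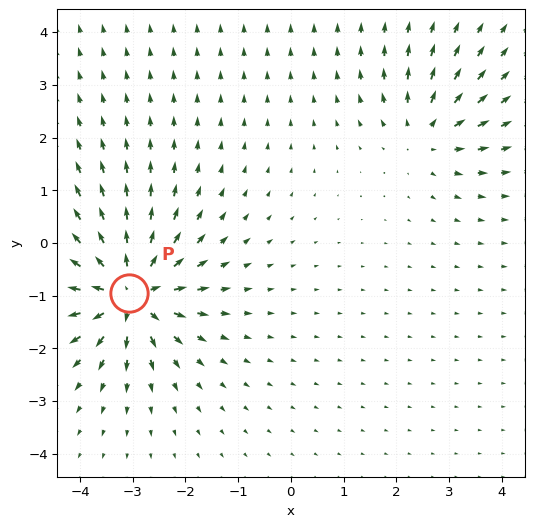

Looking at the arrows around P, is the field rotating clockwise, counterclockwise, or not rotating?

not rotating

Near P at (-3.1, -0.9) the arrows show no circulation. The curl there is ≈0.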